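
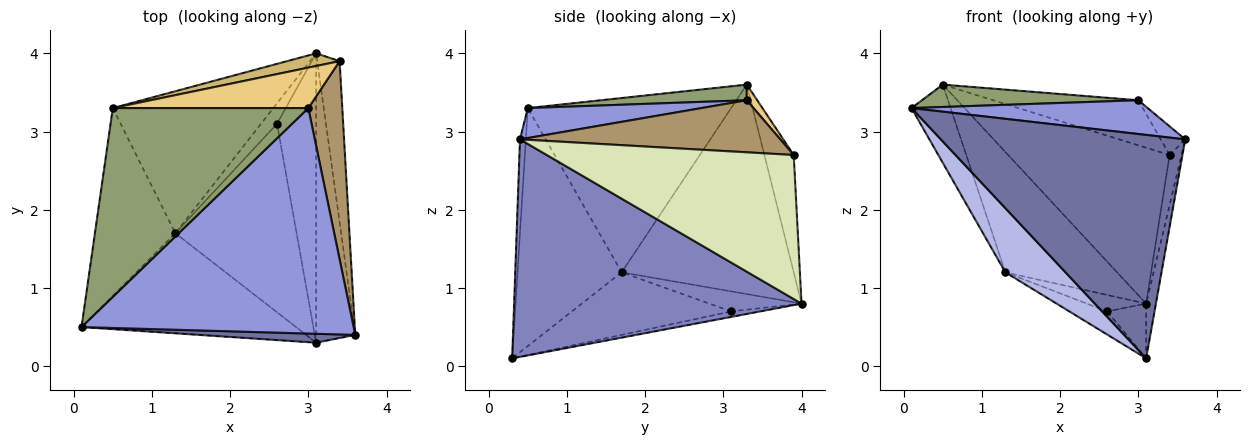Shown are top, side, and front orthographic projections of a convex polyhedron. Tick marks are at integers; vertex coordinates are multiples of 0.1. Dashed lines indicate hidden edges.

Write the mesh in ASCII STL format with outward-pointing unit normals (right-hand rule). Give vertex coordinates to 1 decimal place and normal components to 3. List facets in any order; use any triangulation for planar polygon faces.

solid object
 facet normal -0.024 -0.999 0.040
  outer loop
   vertex 3.1 0.3 0.1
   vertex 3.6 0.4 2.9
   vertex 0.1 0.5 3.3
  endloop
 endfacet
 facet normal 0.984 0.033 -0.177
  outer loop
   vertex 3.1 0.3 0.1
   vertex 3.1 4.0 0.8
   vertex 3.6 0.4 2.9
  endloop
 endfacet
 facet normal 0.108 -0.147 0.983
  outer loop
   vertex 3.0 3.3 3.4
   vertex 0.1 0.5 3.3
   vertex 3.6 0.4 2.9
  endloop
 endfacet
 facet normal -0.683 -0.394 -0.615
  outer loop
   vertex 1.3 1.7 1.2
   vertex 3.1 0.3 0.1
   vertex 0.1 0.5 3.3
  endloop
 endfacet
 facet normal 0.079 -0.117 0.990
  outer loop
   vertex 0.5 3.3 3.6
   vertex 0.1 0.5 3.3
   vertex 3.0 3.3 3.4
  endloop
 endfacet
 facet normal -0.894 0.172 -0.413
  outer loop
   vertex 0.5 3.3 3.6
   vertex 1.3 1.7 1.2
   vertex 0.1 0.5 3.3
  endloop
 endfacet
 facet normal -0.706 0.458 -0.541
  outer loop
   vertex 0.5 3.3 3.6
   vertex 3.1 4.0 0.8
   vertex 1.3 1.7 1.2
  endloop
 endfacet
 facet normal 0.987 0.048 -0.153
  outer loop
   vertex 3.4 3.9 2.7
   vertex 3.6 0.4 2.9
   vertex 3.1 4.0 0.8
  endloop
 endfacet
 facet normal 0.835 0.079 0.545
  outer loop
   vertex 3.4 3.9 2.7
   vertex 3.0 3.3 3.4
   vertex 3.6 0.4 2.9
  endloop
 endfacet
 facet normal -0.178 0.981 0.080
  outer loop
   vertex 3.4 3.9 2.7
   vertex 3.1 4.0 0.8
   vertex 0.5 3.3 3.6
  endloop
 endfacet
 facet normal 0.053 0.743 0.667
  outer loop
   vertex 3.4 3.9 2.7
   vertex 0.5 3.3 3.6
   vertex 3.0 3.3 3.4
  endloop
 endfacet
 facet normal -0.137 0.184 -0.973
  outer loop
   vertex 2.6 3.1 0.7
   vertex 3.1 4.0 0.8
   vertex 3.1 0.3 0.1
  endloop
 endfacet
 facet normal -0.699 0.450 -0.556
  outer loop
   vertex 2.6 3.1 0.7
   vertex 1.3 1.7 1.2
   vertex 3.1 4.0 0.8
  endloop
 endfacet
 facet normal -0.456 0.108 -0.883
  outer loop
   vertex 2.6 3.1 0.7
   vertex 3.1 0.3 0.1
   vertex 1.3 1.7 1.2
  endloop
 endfacet
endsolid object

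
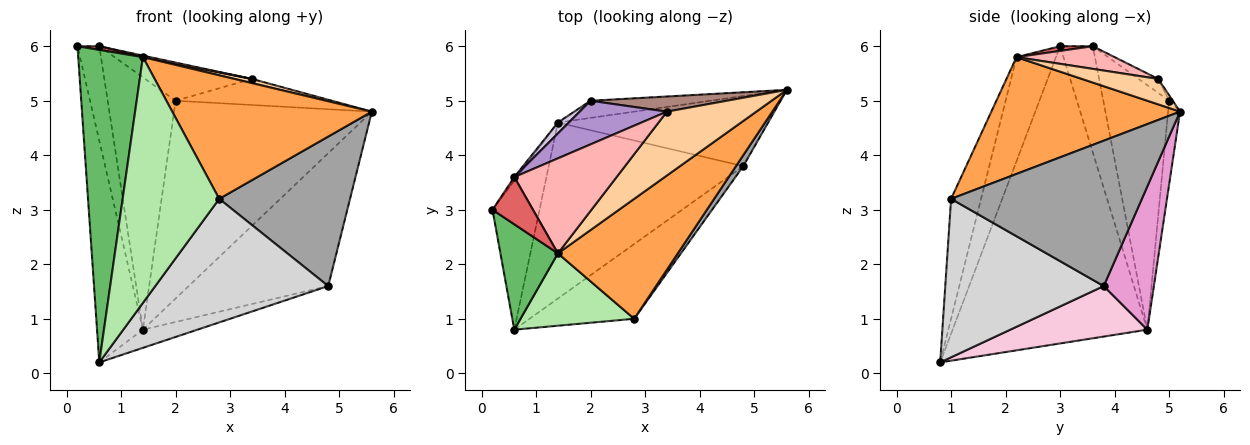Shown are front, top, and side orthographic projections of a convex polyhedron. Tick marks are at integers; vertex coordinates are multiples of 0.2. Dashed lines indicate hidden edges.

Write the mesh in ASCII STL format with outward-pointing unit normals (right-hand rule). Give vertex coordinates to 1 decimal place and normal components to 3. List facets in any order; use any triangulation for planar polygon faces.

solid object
 facet normal -0.962 0.227 -0.152
  outer loop
   vertex 1.4 4.6 0.8
   vertex 0.6 0.8 0.2
   vertex 0.2 3.0 6.0
  endloop
 endfacet
 facet normal -0.832 0.555 -0.021
  outer loop
   vertex 1.4 4.6 0.8
   vertex 0.2 3.0 6.0
   vertex 0.6 3.6 6.0
  endloop
 endfacet
 facet normal 0.561 -0.594 0.576
  outer loop
   vertex 1.4 2.2 5.8
   vertex 2.8 1.0 3.2
   vertex 5.6 5.2 4.8
  endloop
 endfacet
 facet normal 0.273 -0.062 0.960
  outer loop
   vertex 1.4 2.2 5.8
   vertex 5.6 5.2 4.8
   vertex 3.4 4.8 5.4
  endloop
 endfacet
 facet normal -0.501 -0.820 0.277
  outer loop
   vertex 1.4 2.2 5.8
   vertex 0.2 3.0 6.0
   vertex 0.6 0.8 0.2
  endloop
 endfacet
 facet normal -0.285 -0.919 0.271
  outer loop
   vertex 1.4 2.2 5.8
   vertex 0.6 0.8 0.2
   vertex 2.8 1.0 3.2
  endloop
 endfacet
 facet normal 0.114 -0.076 0.991
  outer loop
   vertex 1.4 2.2 5.8
   vertex 0.6 3.6 6.0
   vertex 0.2 3.0 6.0
  endloop
 endfacet
 facet normal 0.216 -0.016 0.976
  outer loop
   vertex 1.4 2.2 5.8
   vertex 3.4 4.8 5.4
   vertex 0.6 3.6 6.0
  endloop
 endfacet
 facet normal -0.120 0.654 0.747
  outer loop
   vertex 2.0 5.0 5.0
   vertex 0.6 3.6 6.0
   vertex 3.4 4.8 5.4
  endloop
 endfacet
 facet normal -0.696 0.718 0.031
  outer loop
   vertex 2.0 5.0 5.0
   vertex 1.4 4.6 0.8
   vertex 0.6 3.6 6.0
  endloop
 endfacet
 facet normal -0.020 0.864 0.503
  outer loop
   vertex 2.0 5.0 5.0
   vertex 3.4 4.8 5.4
   vertex 5.6 5.2 4.8
  endloop
 endfacet
 facet normal -0.060 0.994 -0.086
  outer loop
   vertex 2.0 5.0 5.0
   vertex 5.6 5.2 4.8
   vertex 1.4 4.6 0.8
  endloop
 endfacet
 facet normal 0.303 0.843 -0.445
  outer loop
   vertex 4.8 3.8 1.6
   vertex 1.4 4.6 0.8
   vertex 5.6 5.2 4.8
  endloop
 endfacet
 facet normal 0.250 0.099 -0.963
  outer loop
   vertex 4.8 3.8 1.6
   vertex 0.6 0.8 0.2
   vertex 1.4 4.6 0.8
  endloop
 endfacet
 facet normal 0.824 -0.565 0.041
  outer loop
   vertex 4.8 3.8 1.6
   vertex 5.6 5.2 4.8
   vertex 2.8 1.0 3.2
  endloop
 endfacet
 facet normal 0.617 -0.673 -0.407
  outer loop
   vertex 4.8 3.8 1.6
   vertex 2.8 1.0 3.2
   vertex 0.6 0.8 0.2
  endloop
 endfacet
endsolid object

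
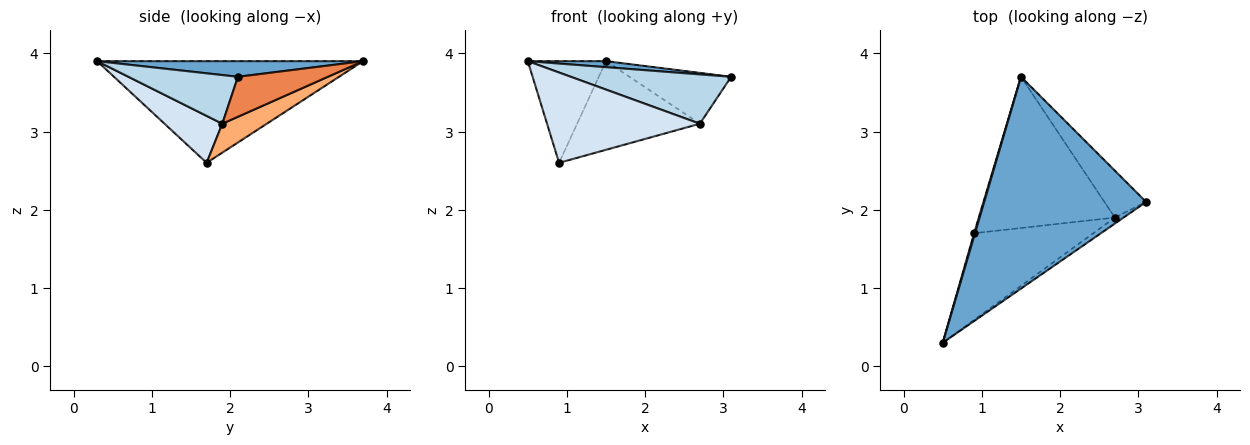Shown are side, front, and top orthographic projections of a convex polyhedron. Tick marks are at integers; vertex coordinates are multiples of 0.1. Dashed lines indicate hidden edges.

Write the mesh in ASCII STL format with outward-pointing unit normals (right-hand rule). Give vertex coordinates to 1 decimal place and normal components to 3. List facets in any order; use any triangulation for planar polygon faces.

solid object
 facet normal 0.096 -0.028 0.995
  outer loop
   vertex 1.5 3.7 3.9
   vertex 0.5 0.3 3.9
   vertex 3.1 2.1 3.7
  endloop
 endfacet
 facet normal -0.959 0.282 0.009
  outer loop
   vertex 0.9 1.7 2.6
   vertex 0.5 0.3 3.9
   vertex 1.5 3.7 3.9
  endloop
 endfacet
 facet normal 0.561 -0.822 -0.100
  outer loop
   vertex 2.7 1.9 3.1
   vertex 3.1 2.1 3.7
   vertex 0.5 0.3 3.9
  endloop
 endfacet
 facet normal 0.263 -0.696 -0.668
  outer loop
   vertex 2.7 1.9 3.1
   vertex 0.5 0.3 3.9
   vertex 0.9 1.7 2.6
  endloop
 endfacet
 facet normal 0.545 0.616 -0.569
  outer loop
   vertex 2.7 1.9 3.1
   vertex 1.5 3.7 3.9
   vertex 3.1 2.1 3.7
  endloop
 endfacet
 facet normal 0.180 0.497 -0.849
  outer loop
   vertex 2.7 1.9 3.1
   vertex 0.9 1.7 2.6
   vertex 1.5 3.7 3.9
  endloop
 endfacet
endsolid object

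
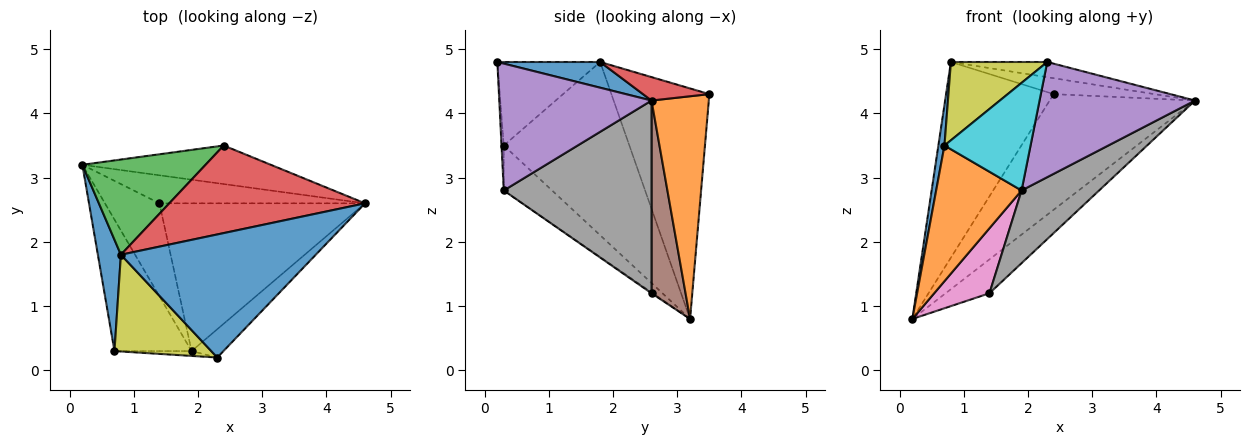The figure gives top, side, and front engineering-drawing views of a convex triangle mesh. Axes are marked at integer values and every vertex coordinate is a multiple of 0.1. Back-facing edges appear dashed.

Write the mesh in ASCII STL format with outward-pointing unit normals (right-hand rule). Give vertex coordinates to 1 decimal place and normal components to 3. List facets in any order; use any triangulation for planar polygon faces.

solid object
 facet normal 0.130 0.122 0.984
  outer loop
   vertex 0.8 1.8 4.8
   vertex 2.3 0.2 4.8
   vertex 4.6 2.6 4.2
  endloop
 endfacet
 facet normal 0.350 0.889 -0.296
  outer loop
   vertex 2.4 3.5 4.3
   vertex 4.6 2.6 4.2
   vertex 0.2 3.2 0.8
  endloop
 endfacet
 facet normal -0.633 0.696 0.339
  outer loop
   vertex 2.4 3.5 4.3
   vertex 0.2 3.2 0.8
   vertex 0.8 1.8 4.8
  endloop
 endfacet
 facet normal 0.117 0.177 0.977
  outer loop
   vertex 2.4 3.5 4.3
   vertex 0.8 1.8 4.8
   vertex 4.6 2.6 4.2
  endloop
 endfacet
 facet normal 0.689 -0.704 -0.173
  outer loop
   vertex 1.9 0.3 2.8
   vertex 4.6 2.6 4.2
   vertex 2.3 0.2 4.8
  endloop
 endfacet
 facet normal 0.513 0.661 -0.547
  outer loop
   vertex 1.4 2.6 1.2
   vertex 0.2 3.2 0.8
   vertex 4.6 2.6 4.2
  endloop
 endfacet
 facet normal -0.013 -0.573 -0.819
  outer loop
   vertex 1.4 2.6 1.2
   vertex 1.9 0.3 2.8
   vertex 0.2 3.2 0.8
  endloop
 endfacet
 facet normal 0.644 -0.338 -0.687
  outer loop
   vertex 1.4 2.6 1.2
   vertex 4.6 2.6 4.2
   vertex 1.9 0.3 2.8
  endloop
 endfacet
 facet normal -0.557 -0.522 0.646
  outer loop
   vertex 0.7 0.3 3.5
   vertex 2.3 0.2 4.8
   vertex 0.8 1.8 4.8
  endloop
 endfacet
 facet normal -0.026 -0.999 -0.045
  outer loop
   vertex 0.7 0.3 3.5
   vertex 1.9 0.3 2.8
   vertex 2.3 0.2 4.8
  endloop
 endfacet
 facet normal -0.990 -0.048 0.132
  outer loop
   vertex 0.7 0.3 3.5
   vertex 0.8 1.8 4.8
   vertex 0.2 3.2 0.8
  endloop
 endfacet
 facet normal -0.376 -0.665 -0.645
  outer loop
   vertex 0.7 0.3 3.5
   vertex 0.2 3.2 0.8
   vertex 1.9 0.3 2.8
  endloop
 endfacet
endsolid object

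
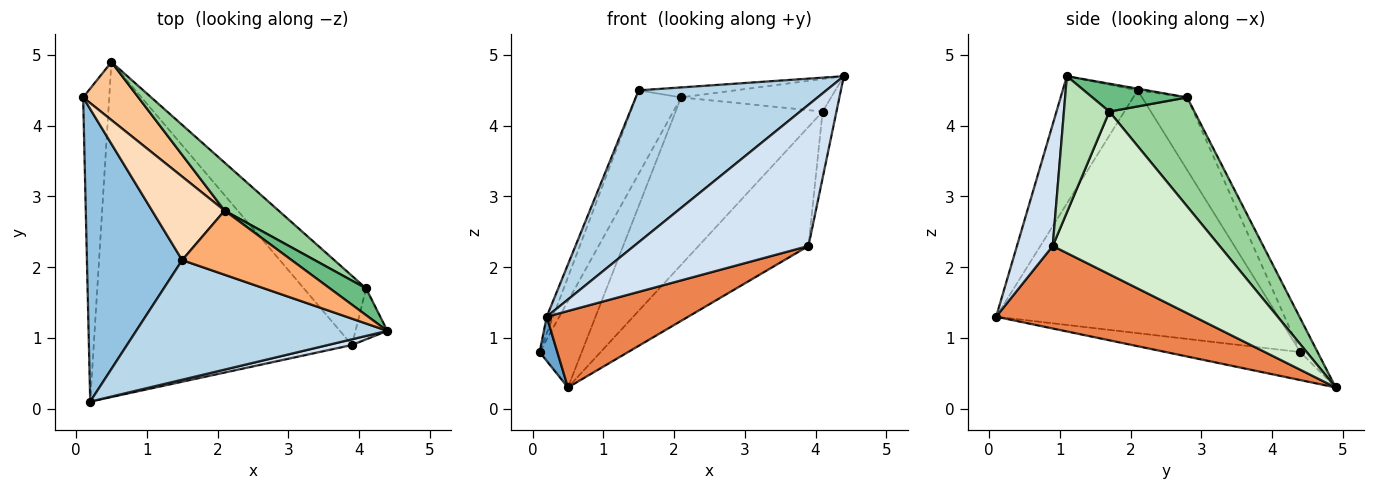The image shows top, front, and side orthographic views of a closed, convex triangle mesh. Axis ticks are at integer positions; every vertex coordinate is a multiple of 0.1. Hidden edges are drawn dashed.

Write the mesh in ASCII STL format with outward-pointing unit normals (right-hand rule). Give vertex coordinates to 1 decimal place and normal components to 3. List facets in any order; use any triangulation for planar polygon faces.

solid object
 facet normal -0.728 -0.096 -0.678
  outer loop
   vertex 0.5 4.9 0.3
   vertex 0.2 0.1 1.3
   vertex 0.1 4.4 0.8
  endloop
 endfacet
 facet normal -0.931 0.021 0.365
  outer loop
   vertex 1.5 2.1 4.5
   vertex 0.1 4.4 0.8
   vertex 0.2 0.1 1.3
  endloop
 endfacet
 facet normal -0.299 -0.750 0.590
  outer loop
   vertex 1.5 2.1 4.5
   vertex 0.2 0.1 1.3
   vertex 4.4 1.1 4.7
  endloop
 endfacet
 facet normal 0.201 -0.979 0.040
  outer loop
   vertex 3.9 0.9 2.3
   vertex 4.4 1.1 4.7
   vertex 0.2 0.1 1.3
  endloop
 endfacet
 facet normal 0.298 -0.213 -0.931
  outer loop
   vertex 3.9 0.9 2.3
   vertex 0.2 0.1 1.3
   vertex 0.5 4.9 0.3
  endloop
 endfacet
 facet normal -0.015 0.154 0.988
  outer loop
   vertex 2.1 2.8 4.4
   vertex 1.5 2.1 4.5
   vertex 4.4 1.1 4.7
  endloop
 endfacet
 facet normal -0.322 0.786 0.528
  outer loop
   vertex 2.1 2.8 4.4
   vertex 0.5 4.9 0.3
   vertex 0.1 4.4 0.8
  endloop
 endfacet
 facet normal -0.577 0.577 0.577
  outer loop
   vertex 2.1 2.8 4.4
   vertex 0.1 4.4 0.8
   vertex 1.5 2.1 4.5
  endloop
 endfacet
 facet normal 0.439 0.695 0.570
  outer loop
   vertex 4.1 1.7 4.2
   vertex 2.1 2.8 4.4
   vertex 4.4 1.1 4.7
  endloop
 endfacet
 facet normal 0.486 0.840 0.241
  outer loop
   vertex 4.1 1.7 4.2
   vertex 0.5 4.9 0.3
   vertex 2.1 2.8 4.4
  endloop
 endfacet
 facet normal 0.933 0.285 -0.218
  outer loop
   vertex 4.1 1.7 4.2
   vertex 4.4 1.1 4.7
   vertex 3.9 0.9 2.3
  endloop
 endfacet
 facet normal 0.795 0.524 -0.304
  outer loop
   vertex 4.1 1.7 4.2
   vertex 3.9 0.9 2.3
   vertex 0.5 4.9 0.3
  endloop
 endfacet
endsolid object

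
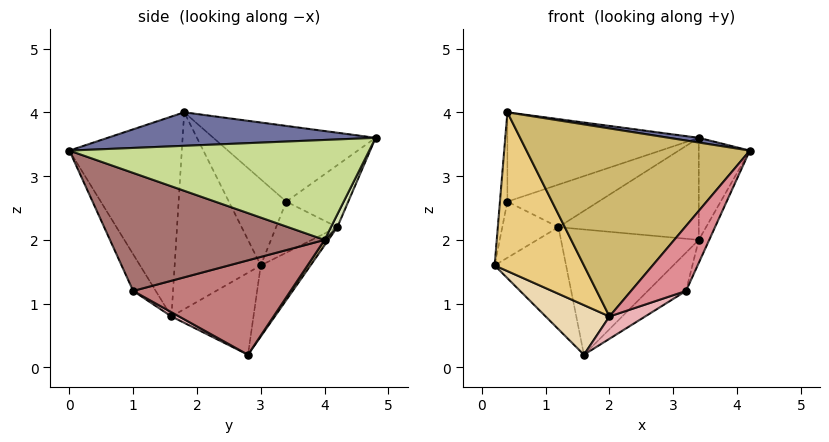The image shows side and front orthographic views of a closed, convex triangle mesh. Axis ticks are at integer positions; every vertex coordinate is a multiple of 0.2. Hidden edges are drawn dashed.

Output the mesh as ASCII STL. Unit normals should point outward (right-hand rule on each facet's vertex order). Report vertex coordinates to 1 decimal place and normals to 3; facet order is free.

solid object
 facet normal 0.148 -0.016 0.989
  outer loop
   vertex 0.4 1.8 4.0
   vertex 4.2 0.0 3.4
   vertex 3.4 4.8 3.6
  endloop
 endfacet
 facet normal -0.981 0.127 0.145
  outer loop
   vertex 0.4 3.4 2.6
   vertex 0.2 3.0 1.6
   vertex 0.4 1.8 4.0
  endloop
 endfacet
 facet normal -0.487 0.575 0.657
  outer loop
   vertex 0.4 3.4 2.6
   vertex 0.4 1.8 4.0
   vertex 3.4 4.8 3.6
  endloop
 endfacet
 facet normal -0.471 0.676 -0.567
  outer loop
   vertex 1.2 4.2 2.2
   vertex 1.6 2.8 0.2
   vertex 0.2 3.0 1.6
  endloop
 endfacet
 facet normal -0.732 0.671 -0.122
  outer loop
   vertex 1.2 4.2 2.2
   vertex 0.2 3.0 1.6
   vertex 0.4 3.4 2.6
  endloop
 endfacet
 facet normal -0.497 0.731 0.468
  outer loop
   vertex 1.2 4.2 2.2
   vertex 0.4 3.4 2.6
   vertex 3.4 4.8 3.6
  endloop
 endfacet
 facet normal 0.982 0.167 -0.084
  outer loop
   vertex 3.4 4.0 2.0
   vertex 3.4 4.8 3.6
   vertex 4.2 0.0 3.4
  endloop
 endfacet
 facet normal 0.041 0.894 -0.447
  outer loop
   vertex 3.4 4.0 2.0
   vertex 1.2 4.2 2.2
   vertex 3.4 4.8 3.6
  endloop
 endfacet
 facet normal 0.023 0.821 -0.570
  outer loop
   vertex 3.4 4.0 2.0
   vertex 1.6 2.8 0.2
   vertex 1.2 4.2 2.2
  endloop
 endfacet
 facet normal -0.443 -0.881 -0.167
  outer loop
   vertex 2.0 1.6 0.8
   vertex 4.2 0.0 3.4
   vertex 0.4 1.8 4.0
  endloop
 endfacet
 facet normal -0.664 -0.689 -0.289
  outer loop
   vertex 2.0 1.6 0.8
   vertex 0.4 1.8 4.0
   vertex 0.2 3.0 1.6
  endloop
 endfacet
 facet normal -0.646 -0.503 -0.574
  outer loop
   vertex 2.0 1.6 0.8
   vertex 0.2 3.0 1.6
   vertex 1.6 2.8 0.2
  endloop
 endfacet
 facet normal 0.917 0.045 -0.397
  outer loop
   vertex 3.2 1.0 1.2
   vertex 3.4 4.0 2.0
   vertex 4.2 0.0 3.4
  endloop
 endfacet
 facet normal 0.644 0.157 -0.749
  outer loop
   vertex 3.2 1.0 1.2
   vertex 1.6 2.8 0.2
   vertex 3.4 4.0 2.0
  endloop
 endfacet
 facet normal -0.369 -0.898 -0.241
  outer loop
   vertex 3.2 1.0 1.2
   vertex 4.2 0.0 3.4
   vertex 2.0 1.6 0.8
  endloop
 endfacet
 facet normal 0.090 -0.421 -0.902
  outer loop
   vertex 3.2 1.0 1.2
   vertex 2.0 1.6 0.8
   vertex 1.6 2.8 0.2
  endloop
 endfacet
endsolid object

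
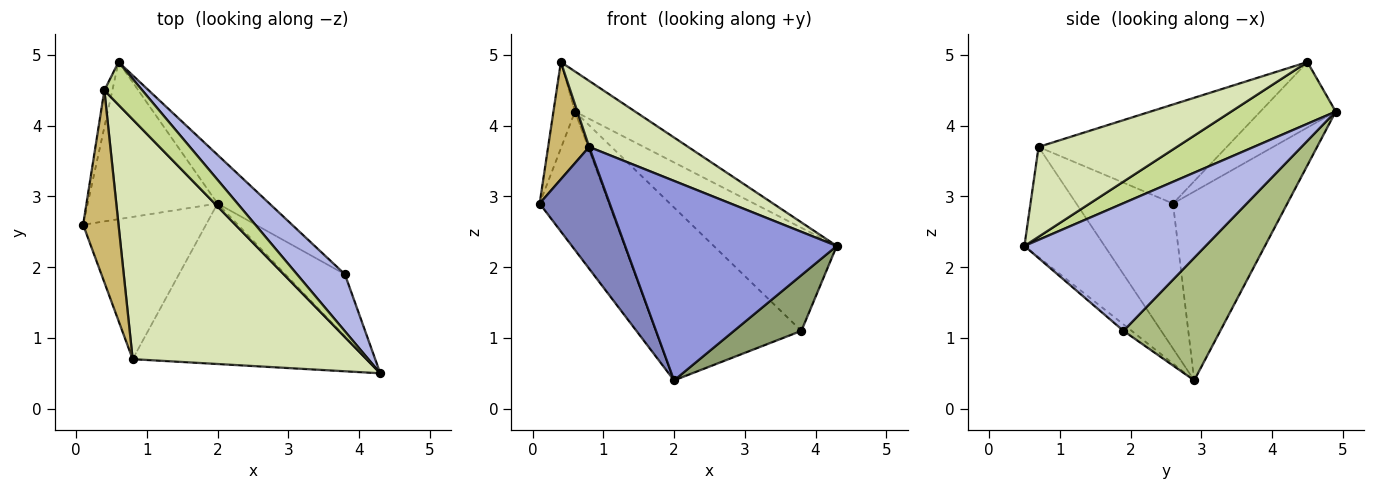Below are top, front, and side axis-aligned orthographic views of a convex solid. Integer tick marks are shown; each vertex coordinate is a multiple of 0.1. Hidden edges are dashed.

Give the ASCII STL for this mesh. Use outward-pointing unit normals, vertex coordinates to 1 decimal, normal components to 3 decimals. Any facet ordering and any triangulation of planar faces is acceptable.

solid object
 facet normal -0.737 0.447 -0.507
  outer loop
   vertex 2.0 2.9 0.4
   vertex 0.1 2.6 2.9
   vertex 0.6 4.9 4.2
  endloop
 endfacet
 facet normal -0.668 -0.484 -0.566
  outer loop
   vertex 0.8 0.7 3.7
   vertex 0.1 2.6 2.9
   vertex 2.0 2.9 0.4
  endloop
 endfacet
 facet normal -0.283 -0.747 -0.601
  outer loop
   vertex 0.8 0.7 3.7
   vertex 2.0 2.9 0.4
   vertex 4.3 0.5 2.3
  endloop
 endfacet
 facet normal 0.790 0.536 0.297
  outer loop
   vertex 3.8 1.9 1.1
   vertex 0.6 4.9 4.2
   vertex 4.3 0.5 2.3
  endloop
 endfacet
 facet normal -0.081 -0.665 -0.742
  outer loop
   vertex 3.8 1.9 1.1
   vertex 4.3 0.5 2.3
   vertex 2.0 2.9 0.4
  endloop
 endfacet
 facet normal 0.539 0.811 -0.228
  outer loop
   vertex 3.8 1.9 1.1
   vertex 2.0 2.9 0.4
   vertex 0.6 4.9 4.2
  endloop
 endfacet
 facet normal 0.765 0.440 0.470
  outer loop
   vertex 0.4 4.5 4.9
   vertex 4.3 0.5 2.3
   vertex 0.6 4.9 4.2
  endloop
 endfacet
 facet normal 0.347 -0.249 0.904
  outer loop
   vertex 0.4 4.5 4.9
   vertex 0.8 0.7 3.7
   vertex 4.3 0.5 2.3
  endloop
 endfacet
 facet normal -0.955 0.273 -0.117
  outer loop
   vertex 0.4 4.5 4.9
   vertex 0.6 4.9 4.2
   vertex 0.1 2.6 2.9
  endloop
 endfacet
 facet normal -0.922 -0.201 0.329
  outer loop
   vertex 0.4 4.5 4.9
   vertex 0.1 2.6 2.9
   vertex 0.8 0.7 3.7
  endloop
 endfacet
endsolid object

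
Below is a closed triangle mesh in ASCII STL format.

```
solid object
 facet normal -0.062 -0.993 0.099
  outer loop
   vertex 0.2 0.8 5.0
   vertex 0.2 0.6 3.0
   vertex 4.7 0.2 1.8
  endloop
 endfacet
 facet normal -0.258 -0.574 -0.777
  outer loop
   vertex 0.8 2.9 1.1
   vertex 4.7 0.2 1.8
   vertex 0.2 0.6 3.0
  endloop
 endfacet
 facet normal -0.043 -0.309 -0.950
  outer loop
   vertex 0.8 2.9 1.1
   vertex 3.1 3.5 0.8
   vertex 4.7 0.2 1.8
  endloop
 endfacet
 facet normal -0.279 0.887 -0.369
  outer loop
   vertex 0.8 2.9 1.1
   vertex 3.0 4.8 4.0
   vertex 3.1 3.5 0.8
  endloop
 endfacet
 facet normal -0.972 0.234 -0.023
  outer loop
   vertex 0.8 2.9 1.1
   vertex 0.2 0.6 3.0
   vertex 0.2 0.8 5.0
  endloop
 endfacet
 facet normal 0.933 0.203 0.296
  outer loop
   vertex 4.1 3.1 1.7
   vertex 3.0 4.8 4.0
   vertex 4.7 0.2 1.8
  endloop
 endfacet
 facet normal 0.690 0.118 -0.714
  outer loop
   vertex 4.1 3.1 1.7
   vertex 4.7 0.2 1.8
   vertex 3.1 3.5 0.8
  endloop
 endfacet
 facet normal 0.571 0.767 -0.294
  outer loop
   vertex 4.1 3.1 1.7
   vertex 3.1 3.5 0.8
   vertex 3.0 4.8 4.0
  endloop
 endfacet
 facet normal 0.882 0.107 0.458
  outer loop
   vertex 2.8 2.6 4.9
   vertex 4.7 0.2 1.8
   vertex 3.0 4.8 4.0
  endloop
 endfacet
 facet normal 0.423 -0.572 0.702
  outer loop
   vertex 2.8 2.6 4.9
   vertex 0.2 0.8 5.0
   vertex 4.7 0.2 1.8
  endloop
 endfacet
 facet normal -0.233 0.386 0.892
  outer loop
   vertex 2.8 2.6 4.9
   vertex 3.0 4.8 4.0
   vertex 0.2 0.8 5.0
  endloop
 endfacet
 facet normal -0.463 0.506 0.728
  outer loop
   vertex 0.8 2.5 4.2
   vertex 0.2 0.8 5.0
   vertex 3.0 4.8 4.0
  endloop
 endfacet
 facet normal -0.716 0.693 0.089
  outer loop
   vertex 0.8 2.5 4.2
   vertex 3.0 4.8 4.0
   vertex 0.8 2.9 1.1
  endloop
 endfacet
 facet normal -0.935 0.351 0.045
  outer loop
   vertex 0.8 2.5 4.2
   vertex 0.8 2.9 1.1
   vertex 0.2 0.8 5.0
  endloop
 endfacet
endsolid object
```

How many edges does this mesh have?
21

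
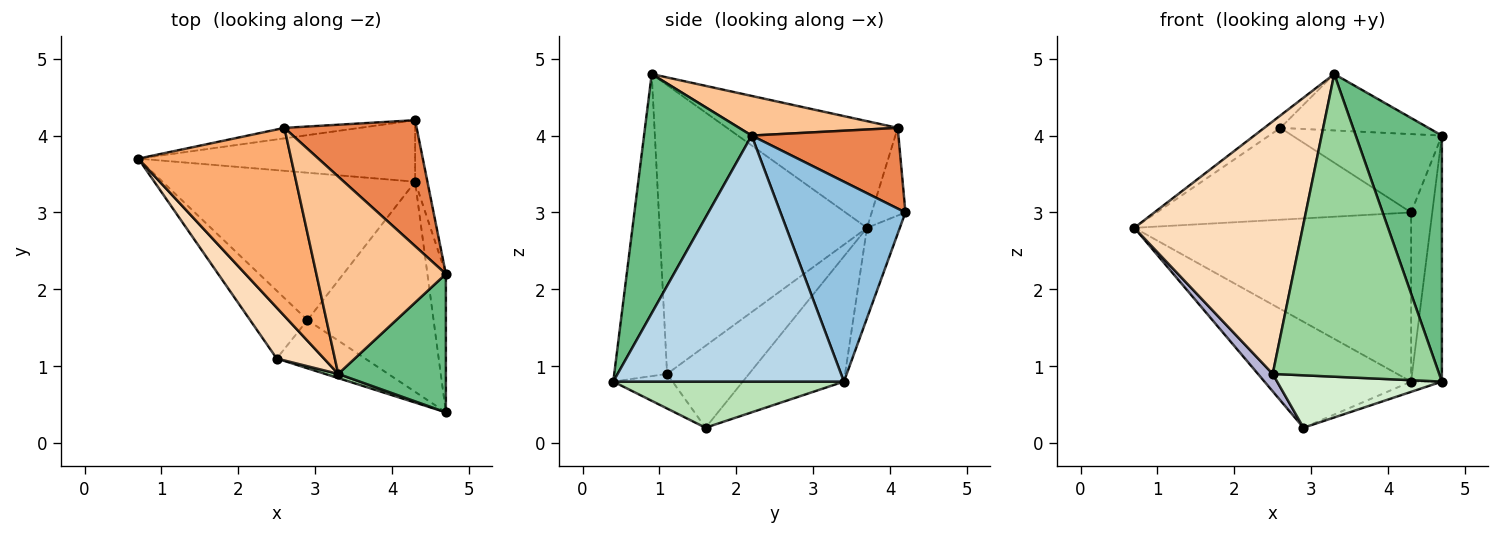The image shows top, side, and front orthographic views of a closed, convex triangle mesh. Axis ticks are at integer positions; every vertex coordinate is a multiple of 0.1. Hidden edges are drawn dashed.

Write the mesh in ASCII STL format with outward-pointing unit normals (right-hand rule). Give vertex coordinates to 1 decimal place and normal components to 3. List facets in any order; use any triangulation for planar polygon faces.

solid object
 facet normal -0.111 0.934 -0.340
  outer loop
   vertex 4.3 3.4 0.8
   vertex 0.7 3.7 2.8
   vertex 4.3 4.2 3.0
  endloop
 endfacet
 facet normal 0.984 0.167 -0.061
  outer loop
   vertex 4.3 3.4 0.8
   vertex 4.3 4.2 3.0
   vertex 4.7 2.2 4.0
  endloop
 endfacet
 facet normal 0.989 0.132 -0.074
  outer loop
   vertex 4.3 3.4 0.8
   vertex 4.7 2.2 4.0
   vertex 4.7 0.4 0.8
  endloop
 endfacet
 facet normal -0.131 0.985 -0.112
  outer loop
   vertex 2.6 4.1 4.1
   vertex 4.3 4.2 3.0
   vertex 0.7 3.7 2.8
  endloop
 endfacet
 facet normal 0.460 0.469 0.754
  outer loop
   vertex 2.6 4.1 4.1
   vertex 4.7 2.2 4.0
   vertex 4.3 4.2 3.0
  endloop
 endfacet
 facet normal -0.572 0.054 0.819
  outer loop
   vertex 3.3 0.9 4.8
   vertex 2.6 4.1 4.1
   vertex 0.7 3.7 2.8
  endloop
 endfacet
 facet normal 0.282 0.264 0.922
  outer loop
   vertex 3.3 0.9 4.8
   vertex 4.7 2.2 4.0
   vertex 2.6 4.1 4.1
  endloop
 endfacet
 facet normal -0.770 -0.625 0.126
  outer loop
   vertex 3.3 0.9 4.8
   vertex 0.7 3.7 2.8
   vertex 2.5 1.1 0.9
  endloop
 endfacet
 facet normal 0.737 -0.589 0.332
  outer loop
   vertex 3.3 0.9 4.8
   vertex 4.7 0.4 0.8
   vertex 4.7 2.2 4.0
  endloop
 endfacet
 facet normal -0.303 -0.953 0.013
  outer loop
   vertex 3.3 0.9 4.8
   vertex 2.5 1.1 0.9
   vertex 4.7 0.4 0.8
  endloop
 endfacet
 facet normal 0.343 0.046 -0.938
  outer loop
   vertex 2.9 1.6 0.2
   vertex 4.3 3.4 0.8
   vertex 4.7 0.4 0.8
  endloop
 endfacet
 facet normal -0.256 -0.711 -0.654
  outer loop
   vertex 2.9 1.6 0.2
   vertex 4.7 0.4 0.8
   vertex 2.5 1.1 0.9
  endloop
 endfacet
 facet normal -0.373 0.541 -0.753
  outer loop
   vertex 2.9 1.6 0.2
   vertex 0.7 3.7 2.8
   vertex 4.3 3.4 0.8
  endloop
 endfacet
 facet normal -0.810 -0.146 -0.567
  outer loop
   vertex 2.9 1.6 0.2
   vertex 2.5 1.1 0.9
   vertex 0.7 3.7 2.8
  endloop
 endfacet
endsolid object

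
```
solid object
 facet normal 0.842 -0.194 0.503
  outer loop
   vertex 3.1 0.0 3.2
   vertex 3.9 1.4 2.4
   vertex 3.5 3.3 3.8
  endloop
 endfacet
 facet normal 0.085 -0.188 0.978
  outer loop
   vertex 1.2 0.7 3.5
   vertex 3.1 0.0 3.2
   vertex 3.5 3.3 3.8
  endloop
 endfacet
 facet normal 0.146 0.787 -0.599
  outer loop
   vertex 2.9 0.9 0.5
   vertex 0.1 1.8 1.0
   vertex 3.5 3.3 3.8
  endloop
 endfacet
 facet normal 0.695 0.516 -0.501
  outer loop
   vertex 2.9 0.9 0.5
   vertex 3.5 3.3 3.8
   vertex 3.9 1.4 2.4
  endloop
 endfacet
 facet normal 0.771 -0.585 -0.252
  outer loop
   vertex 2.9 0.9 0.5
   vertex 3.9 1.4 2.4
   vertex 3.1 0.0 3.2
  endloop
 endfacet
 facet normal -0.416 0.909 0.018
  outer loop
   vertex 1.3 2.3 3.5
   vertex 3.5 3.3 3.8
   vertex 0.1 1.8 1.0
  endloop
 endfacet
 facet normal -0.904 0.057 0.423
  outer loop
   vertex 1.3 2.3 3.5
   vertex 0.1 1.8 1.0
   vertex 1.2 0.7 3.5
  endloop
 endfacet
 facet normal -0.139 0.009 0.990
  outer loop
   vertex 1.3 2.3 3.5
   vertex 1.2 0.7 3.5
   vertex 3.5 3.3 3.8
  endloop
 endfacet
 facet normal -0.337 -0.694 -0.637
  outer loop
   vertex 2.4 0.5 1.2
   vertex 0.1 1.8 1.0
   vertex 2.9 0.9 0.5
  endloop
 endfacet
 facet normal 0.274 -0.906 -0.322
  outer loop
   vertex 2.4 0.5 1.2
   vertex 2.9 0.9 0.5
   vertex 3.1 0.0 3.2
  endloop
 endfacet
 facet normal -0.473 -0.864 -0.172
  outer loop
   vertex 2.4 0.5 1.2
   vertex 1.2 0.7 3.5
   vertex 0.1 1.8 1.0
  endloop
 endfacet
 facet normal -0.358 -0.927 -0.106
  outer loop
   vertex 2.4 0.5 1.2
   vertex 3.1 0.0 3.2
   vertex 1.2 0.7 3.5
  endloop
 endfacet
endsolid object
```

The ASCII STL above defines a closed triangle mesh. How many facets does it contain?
12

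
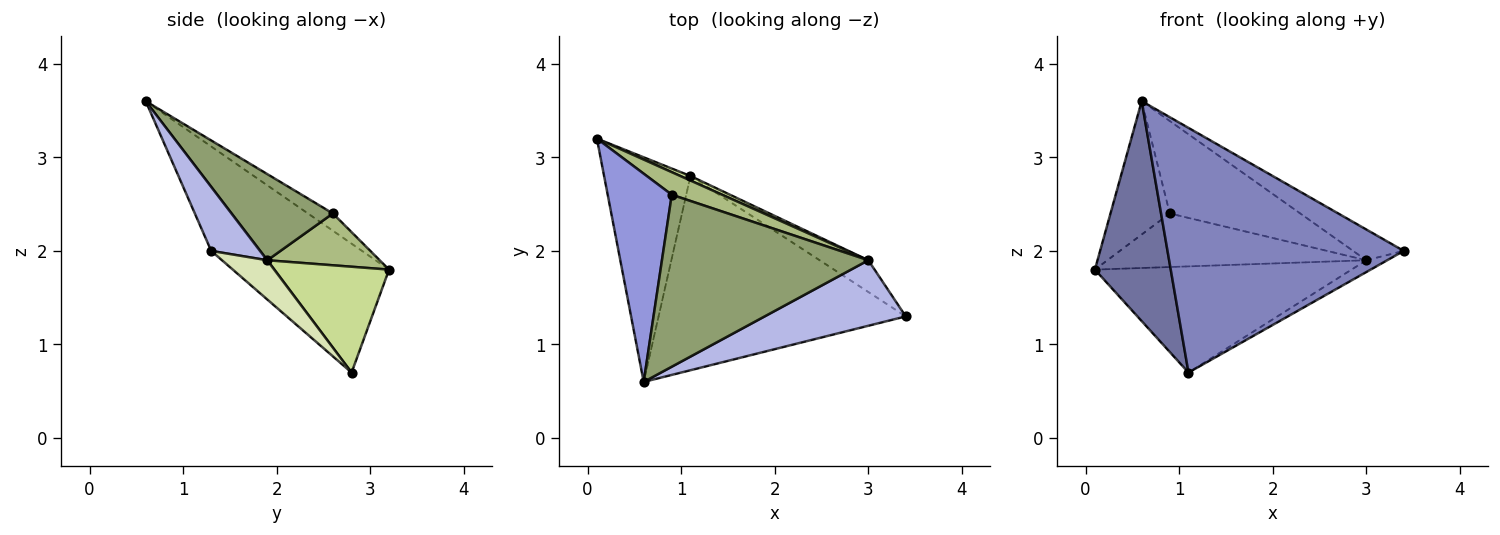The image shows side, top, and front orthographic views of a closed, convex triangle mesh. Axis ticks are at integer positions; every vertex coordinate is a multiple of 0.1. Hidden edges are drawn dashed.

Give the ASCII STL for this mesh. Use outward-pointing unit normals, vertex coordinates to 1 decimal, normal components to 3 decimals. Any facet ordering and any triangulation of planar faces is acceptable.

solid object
 facet normal -0.729 -0.479 -0.489
  outer loop
   vertex 1.1 2.8 0.7
   vertex 0.6 0.6 3.6
   vertex 0.1 3.2 1.8
  endloop
 endfacet
 facet normal -0.157 -0.773 -0.614
  outer loop
   vertex 1.1 2.8 0.7
   vertex 3.4 1.3 2.0
   vertex 0.6 0.6 3.6
  endloop
 endfacet
 facet normal -0.221 0.526 0.821
  outer loop
   vertex 0.9 2.6 2.4
   vertex 0.1 3.2 1.8
   vertex 0.6 0.6 3.6
  endloop
 endfacet
 facet normal 0.380 0.393 0.837
  outer loop
   vertex 3.0 1.9 1.9
   vertex 0.6 0.6 3.6
   vertex 3.4 1.3 2.0
  endloop
 endfacet
 facet normal 0.345 0.444 0.827
  outer loop
   vertex 3.0 1.9 1.9
   vertex 0.9 2.6 2.4
   vertex 0.6 0.6 3.6
  endloop
 endfacet
 facet normal 0.371 0.856 0.361
  outer loop
   vertex 3.0 1.9 1.9
   vertex 0.1 3.2 1.8
   vertex 0.9 2.6 2.4
  endloop
 endfacet
 facet normal 0.408 0.912 0.039
  outer loop
   vertex 3.0 1.9 1.9
   vertex 1.1 2.8 0.7
   vertex 0.1 3.2 1.8
  endloop
 endfacet
 facet normal 0.604 0.278 -0.747
  outer loop
   vertex 3.0 1.9 1.9
   vertex 3.4 1.3 2.0
   vertex 1.1 2.8 0.7
  endloop
 endfacet
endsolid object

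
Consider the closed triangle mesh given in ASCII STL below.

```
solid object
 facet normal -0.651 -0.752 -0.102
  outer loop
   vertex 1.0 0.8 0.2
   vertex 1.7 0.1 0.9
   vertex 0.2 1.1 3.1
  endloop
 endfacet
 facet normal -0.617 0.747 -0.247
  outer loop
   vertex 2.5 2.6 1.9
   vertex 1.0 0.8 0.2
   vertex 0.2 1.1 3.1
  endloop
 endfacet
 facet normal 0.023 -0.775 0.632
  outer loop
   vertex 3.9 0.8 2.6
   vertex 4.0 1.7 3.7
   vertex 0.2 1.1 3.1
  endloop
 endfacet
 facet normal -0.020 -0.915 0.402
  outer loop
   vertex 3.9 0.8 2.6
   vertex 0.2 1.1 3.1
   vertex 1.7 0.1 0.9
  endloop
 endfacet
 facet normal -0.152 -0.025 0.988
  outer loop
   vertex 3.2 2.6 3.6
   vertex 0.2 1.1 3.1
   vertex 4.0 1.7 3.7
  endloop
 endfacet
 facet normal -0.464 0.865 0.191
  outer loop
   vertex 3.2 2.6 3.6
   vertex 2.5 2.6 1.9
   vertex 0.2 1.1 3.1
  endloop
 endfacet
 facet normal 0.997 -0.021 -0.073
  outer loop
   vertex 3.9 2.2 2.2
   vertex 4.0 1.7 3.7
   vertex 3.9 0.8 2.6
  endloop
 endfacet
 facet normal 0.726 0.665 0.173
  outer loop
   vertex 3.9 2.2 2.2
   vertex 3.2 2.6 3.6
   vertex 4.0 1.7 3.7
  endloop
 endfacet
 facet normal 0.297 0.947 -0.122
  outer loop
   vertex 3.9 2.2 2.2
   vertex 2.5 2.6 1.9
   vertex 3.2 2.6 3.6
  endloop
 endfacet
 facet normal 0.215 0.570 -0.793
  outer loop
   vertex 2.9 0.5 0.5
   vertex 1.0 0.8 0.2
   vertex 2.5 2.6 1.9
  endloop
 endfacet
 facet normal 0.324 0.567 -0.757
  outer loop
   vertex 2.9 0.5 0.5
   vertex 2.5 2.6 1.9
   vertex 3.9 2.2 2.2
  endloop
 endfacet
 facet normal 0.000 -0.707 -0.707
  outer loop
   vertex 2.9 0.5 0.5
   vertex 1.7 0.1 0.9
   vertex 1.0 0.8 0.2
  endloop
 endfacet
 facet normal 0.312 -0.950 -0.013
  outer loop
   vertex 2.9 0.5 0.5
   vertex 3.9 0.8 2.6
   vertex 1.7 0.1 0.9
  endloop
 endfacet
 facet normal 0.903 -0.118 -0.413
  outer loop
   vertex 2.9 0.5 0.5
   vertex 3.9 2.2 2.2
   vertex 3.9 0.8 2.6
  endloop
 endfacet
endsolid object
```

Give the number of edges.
21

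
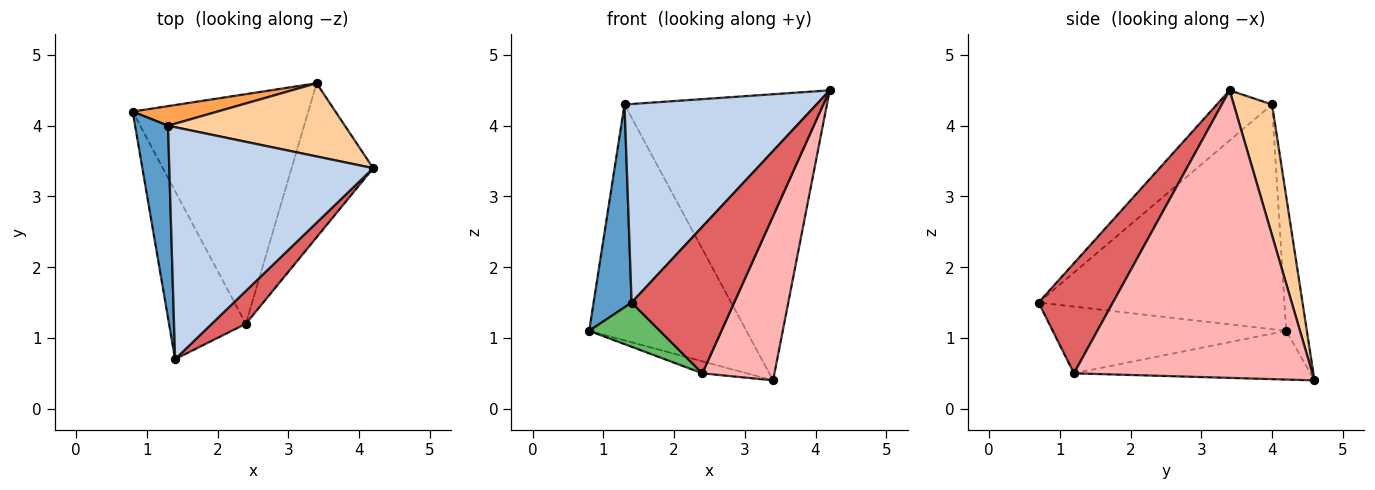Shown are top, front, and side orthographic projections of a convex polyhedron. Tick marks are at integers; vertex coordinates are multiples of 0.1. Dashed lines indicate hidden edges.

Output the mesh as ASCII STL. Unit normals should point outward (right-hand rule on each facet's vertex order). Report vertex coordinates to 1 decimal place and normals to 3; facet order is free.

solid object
 facet normal -0.978 -0.151 0.143
  outer loop
   vertex 1.3 4.0 4.3
   vertex 0.8 4.2 1.1
   vertex 1.4 0.7 1.5
  endloop
 endfacet
 facet normal -0.184 -0.639 0.747
  outer loop
   vertex 1.3 4.0 4.3
   vertex 1.4 0.7 1.5
   vertex 4.2 3.4 4.5
  endloop
 endfacet
 facet normal -0.130 0.988 0.082
  outer loop
   vertex 1.3 4.0 4.3
   vertex 3.4 4.6 0.4
   vertex 0.8 4.2 1.1
  endloop
 endfacet
 facet normal 0.180 0.953 0.244
  outer loop
   vertex 1.3 4.0 4.3
   vertex 4.2 3.4 4.5
   vertex 3.4 4.6 0.4
  endloop
 endfacet
 facet normal -0.643 -0.195 -0.741
  outer loop
   vertex 2.4 1.2 0.5
   vertex 1.4 0.7 1.5
   vertex 0.8 4.2 1.1
  endloop
 endfacet
 facet normal -0.267 0.050 -0.962
  outer loop
   vertex 2.4 1.2 0.5
   vertex 0.8 4.2 1.1
   vertex 3.4 4.6 0.4
  endloop
 endfacet
 facet normal 0.577 -0.797 0.179
  outer loop
   vertex 2.4 1.2 0.5
   vertex 4.2 3.4 4.5
   vertex 1.4 0.7 1.5
  endloop
 endfacet
 facet normal 0.924 -0.279 -0.262
  outer loop
   vertex 2.4 1.2 0.5
   vertex 3.4 4.6 0.4
   vertex 4.2 3.4 4.5
  endloop
 endfacet
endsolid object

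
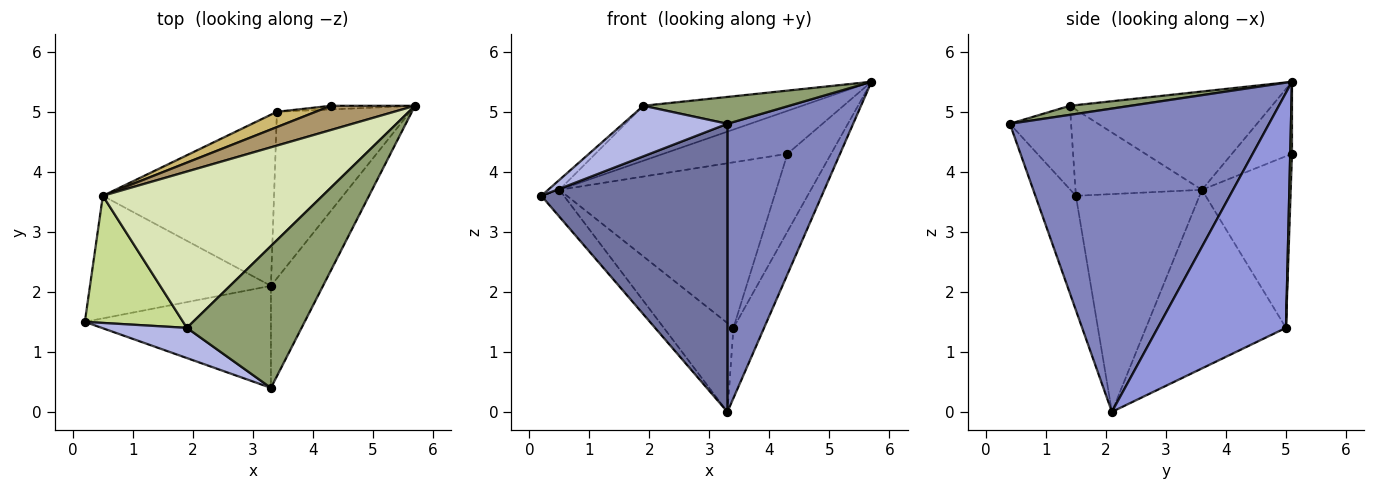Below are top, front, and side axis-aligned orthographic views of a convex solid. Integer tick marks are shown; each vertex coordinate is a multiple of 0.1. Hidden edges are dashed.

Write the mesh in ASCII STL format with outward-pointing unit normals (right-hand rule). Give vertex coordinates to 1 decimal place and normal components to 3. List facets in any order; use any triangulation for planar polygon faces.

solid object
 facet normal -0.201 -0.923 -0.327
  outer loop
   vertex 3.3 2.1 0.0
   vertex 3.3 0.4 4.8
   vertex 0.2 1.5 3.6
  endloop
 endfacet
 facet normal 0.889 -0.431 -0.153
  outer loop
   vertex 3.3 2.1 0.0
   vertex 5.7 5.1 5.5
   vertex 3.3 0.4 4.8
  endloop
 endfacet
 facet normal 0.852 0.204 -0.483
  outer loop
   vertex 3.4 5.0 1.4
   vertex 5.7 5.1 5.5
   vertex 3.3 2.1 0.0
  endloop
 endfacet
 facet normal -0.449 -0.767 0.458
  outer loop
   vertex 1.9 1.4 5.1
   vertex 0.2 1.5 3.6
   vertex 3.3 0.4 4.8
  endloop
 endfacet
 facet normal 0.077 -0.185 0.980
  outer loop
   vertex 1.9 1.4 5.1
   vertex 3.3 0.4 4.8
   vertex 5.7 5.1 5.5
  endloop
 endfacet
 facet normal 0.040 0.998 -0.047
  outer loop
   vertex 4.3 5.1 4.3
   vertex 5.7 5.1 5.5
   vertex 3.4 5.0 1.4
  endloop
 endfacet
 facet normal -0.659 0.058 0.750
  outer loop
   vertex 0.5 3.6 3.7
   vertex 0.2 1.5 3.6
   vertex 1.9 1.4 5.1
  endloop
 endfacet
 facet normal -0.389 0.306 0.869
  outer loop
   vertex 0.5 3.6 3.7
   vertex 1.9 1.4 5.1
   vertex 5.7 5.1 5.5
  endloop
 endfacet
 facet normal -0.388 0.802 0.453
  outer loop
   vertex 0.5 3.6 3.7
   vertex 5.7 5.1 5.5
   vertex 4.3 5.1 4.3
  endloop
 endfacet
 facet normal -0.377 0.922 0.085
  outer loop
   vertex 0.5 3.6 3.7
   vertex 4.3 5.1 4.3
   vertex 3.4 5.0 1.4
  endloop
 endfacet
 facet normal -0.762 0.139 -0.633
  outer loop
   vertex 0.5 3.6 3.7
   vertex 3.3 2.1 0.0
   vertex 0.2 1.5 3.6
  endloop
 endfacet
 facet normal -0.680 0.338 -0.651
  outer loop
   vertex 0.5 3.6 3.7
   vertex 3.4 5.0 1.4
   vertex 3.3 2.1 0.0
  endloop
 endfacet
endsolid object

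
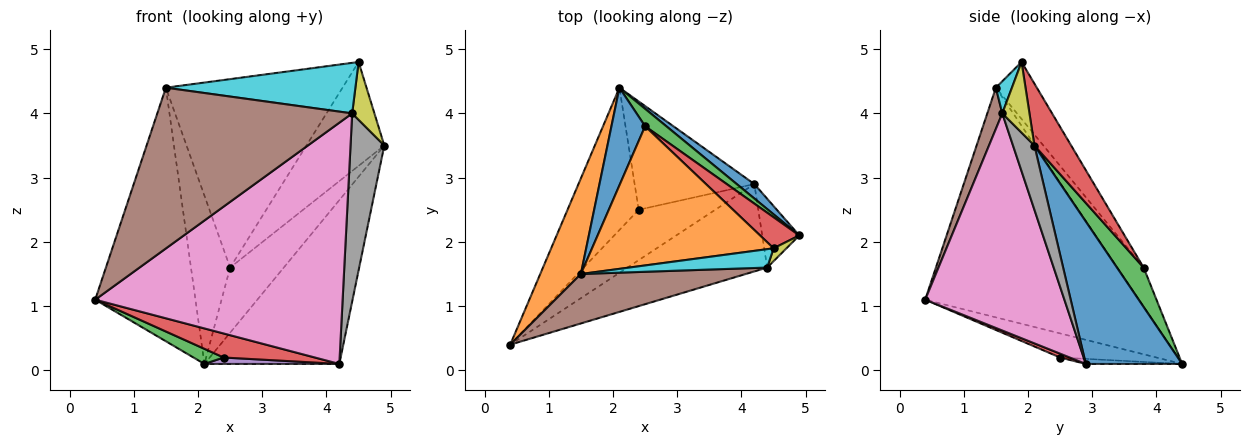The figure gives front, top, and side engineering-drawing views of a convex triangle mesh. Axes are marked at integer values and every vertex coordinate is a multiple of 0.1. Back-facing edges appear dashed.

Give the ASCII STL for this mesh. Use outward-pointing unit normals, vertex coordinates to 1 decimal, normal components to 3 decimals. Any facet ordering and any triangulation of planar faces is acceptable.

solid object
 facet normal 0.580 0.812 0.072
  outer loop
   vertex 4.2 2.9 0.1
   vertex 2.1 4.4 0.1
   vertex 4.9 2.1 3.5
  endloop
 endfacet
 facet normal -0.894 0.419 0.158
  outer loop
   vertex 1.5 1.5 4.4
   vertex 2.1 4.4 0.1
   vertex 0.4 0.4 1.1
  endloop
 endfacet
 facet normal -0.319 -0.100 -0.942
  outer loop
   vertex 2.4 2.5 0.2
   vertex 0.4 0.4 1.1
   vertex 2.1 4.4 0.1
  endloop
 endfacet
 facet normal 0.045 -0.430 -0.902
  outer loop
   vertex 2.4 2.5 0.2
   vertex 4.2 2.9 0.1
   vertex 0.4 0.4 1.1
  endloop
 endfacet
 facet normal -0.042 -0.059 -0.997
  outer loop
   vertex 2.4 2.5 0.2
   vertex 2.1 4.4 0.1
   vertex 4.2 2.9 0.1
  endloop
 endfacet
 facet normal 0.073 -0.953 0.293
  outer loop
   vertex 4.4 1.6 4.0
   vertex 1.5 1.5 4.4
   vertex 0.4 0.4 1.1
  endloop
 endfacet
 facet normal 0.468 -0.831 -0.301
  outer loop
   vertex 4.4 1.6 4.0
   vertex 0.4 0.4 1.1
   vertex 4.2 2.9 0.1
  endloop
 endfacet
 facet normal 0.512 -0.807 -0.295
  outer loop
   vertex 4.4 1.6 4.0
   vertex 4.2 2.9 0.1
   vertex 4.9 2.1 3.5
  endloop
 endfacet
 facet normal 0.766 -0.627 0.139
  outer loop
   vertex 4.5 1.9 4.8
   vertex 4.4 1.6 4.0
   vertex 4.9 2.1 3.5
  endloop
 endfacet
 facet normal 0.079 -0.937 0.341
  outer loop
   vertex 4.5 1.9 4.8
   vertex 1.5 1.5 4.4
   vertex 4.4 1.6 4.0
  endloop
 endfacet
 facet normal -0.505 0.747 0.433
  outer loop
   vertex 2.5 3.8 1.6
   vertex 2.1 4.4 0.1
   vertex 1.5 1.5 4.4
  endloop
 endfacet
 facet normal -0.183 0.791 0.584
  outer loop
   vertex 2.5 3.8 1.6
   vertex 1.5 1.5 4.4
   vertex 4.5 1.9 4.8
  endloop
 endfacet
 facet normal 0.432 0.871 0.233
  outer loop
   vertex 2.5 3.8 1.6
   vertex 4.9 2.1 3.5
   vertex 2.1 4.4 0.1
  endloop
 endfacet
 facet normal 0.412 0.873 0.261
  outer loop
   vertex 2.5 3.8 1.6
   vertex 4.5 1.9 4.8
   vertex 4.9 2.1 3.5
  endloop
 endfacet
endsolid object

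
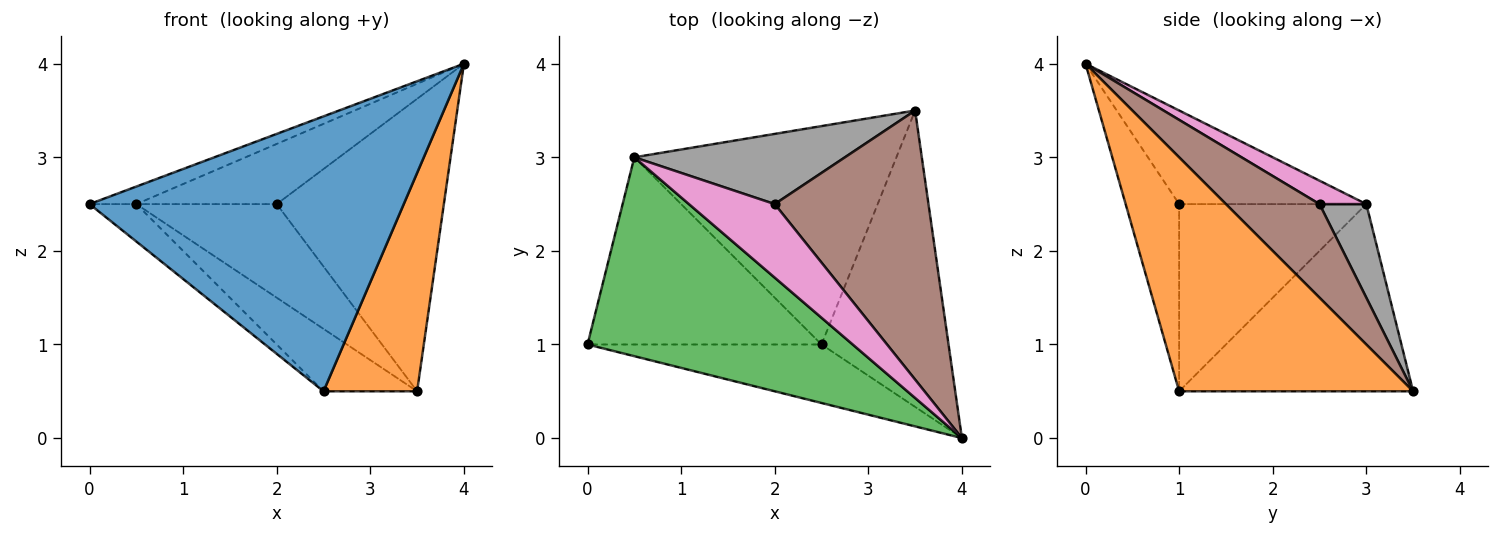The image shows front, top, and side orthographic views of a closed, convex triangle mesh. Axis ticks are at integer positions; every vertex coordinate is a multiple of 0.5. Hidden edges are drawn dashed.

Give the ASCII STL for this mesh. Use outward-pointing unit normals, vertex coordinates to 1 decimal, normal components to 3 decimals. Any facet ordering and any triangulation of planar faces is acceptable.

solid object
 facet normal -0.164 -0.965 -0.205
  outer loop
   vertex 2.5 1.0 0.5
   vertex 4.0 0.0 4.0
   vertex 0.0 1.0 2.5
  endloop
 endfacet
 facet normal 0.829 -0.332 -0.450
  outer loop
   vertex 2.5 1.0 0.5
   vertex 3.5 3.5 0.5
   vertex 4.0 0.0 4.0
  endloop
 endfacet
 facet normal -0.332 0.083 0.940
  outer loop
   vertex 0.5 3.0 2.5
   vertex 0.0 1.0 2.5
   vertex 4.0 0.0 4.0
  endloop
 endfacet
 facet normal -0.617 0.154 -0.772
  outer loop
   vertex 0.5 3.0 2.5
   vertex 2.5 1.0 0.5
   vertex 0.0 1.0 2.5
  endloop
 endfacet
 facet normal -0.566 0.226 -0.793
  outer loop
   vertex 0.5 3.0 2.5
   vertex 3.5 3.5 0.5
   vertex 2.5 1.0 0.5
  endloop
 endfacet
 facet normal 0.381 0.680 0.626
  outer loop
   vertex 2.0 2.5 2.5
   vertex 4.0 0.0 4.0
   vertex 3.5 3.5 0.5
  endloop
 endfacet
 facet normal 0.207 0.620 0.757
  outer loop
   vertex 2.0 2.5 2.5
   vertex 0.5 3.0 2.5
   vertex 4.0 0.0 4.0
  endloop
 endfacet
 facet normal 0.258 0.773 0.580
  outer loop
   vertex 2.0 2.5 2.5
   vertex 3.5 3.5 0.5
   vertex 0.5 3.0 2.5
  endloop
 endfacet
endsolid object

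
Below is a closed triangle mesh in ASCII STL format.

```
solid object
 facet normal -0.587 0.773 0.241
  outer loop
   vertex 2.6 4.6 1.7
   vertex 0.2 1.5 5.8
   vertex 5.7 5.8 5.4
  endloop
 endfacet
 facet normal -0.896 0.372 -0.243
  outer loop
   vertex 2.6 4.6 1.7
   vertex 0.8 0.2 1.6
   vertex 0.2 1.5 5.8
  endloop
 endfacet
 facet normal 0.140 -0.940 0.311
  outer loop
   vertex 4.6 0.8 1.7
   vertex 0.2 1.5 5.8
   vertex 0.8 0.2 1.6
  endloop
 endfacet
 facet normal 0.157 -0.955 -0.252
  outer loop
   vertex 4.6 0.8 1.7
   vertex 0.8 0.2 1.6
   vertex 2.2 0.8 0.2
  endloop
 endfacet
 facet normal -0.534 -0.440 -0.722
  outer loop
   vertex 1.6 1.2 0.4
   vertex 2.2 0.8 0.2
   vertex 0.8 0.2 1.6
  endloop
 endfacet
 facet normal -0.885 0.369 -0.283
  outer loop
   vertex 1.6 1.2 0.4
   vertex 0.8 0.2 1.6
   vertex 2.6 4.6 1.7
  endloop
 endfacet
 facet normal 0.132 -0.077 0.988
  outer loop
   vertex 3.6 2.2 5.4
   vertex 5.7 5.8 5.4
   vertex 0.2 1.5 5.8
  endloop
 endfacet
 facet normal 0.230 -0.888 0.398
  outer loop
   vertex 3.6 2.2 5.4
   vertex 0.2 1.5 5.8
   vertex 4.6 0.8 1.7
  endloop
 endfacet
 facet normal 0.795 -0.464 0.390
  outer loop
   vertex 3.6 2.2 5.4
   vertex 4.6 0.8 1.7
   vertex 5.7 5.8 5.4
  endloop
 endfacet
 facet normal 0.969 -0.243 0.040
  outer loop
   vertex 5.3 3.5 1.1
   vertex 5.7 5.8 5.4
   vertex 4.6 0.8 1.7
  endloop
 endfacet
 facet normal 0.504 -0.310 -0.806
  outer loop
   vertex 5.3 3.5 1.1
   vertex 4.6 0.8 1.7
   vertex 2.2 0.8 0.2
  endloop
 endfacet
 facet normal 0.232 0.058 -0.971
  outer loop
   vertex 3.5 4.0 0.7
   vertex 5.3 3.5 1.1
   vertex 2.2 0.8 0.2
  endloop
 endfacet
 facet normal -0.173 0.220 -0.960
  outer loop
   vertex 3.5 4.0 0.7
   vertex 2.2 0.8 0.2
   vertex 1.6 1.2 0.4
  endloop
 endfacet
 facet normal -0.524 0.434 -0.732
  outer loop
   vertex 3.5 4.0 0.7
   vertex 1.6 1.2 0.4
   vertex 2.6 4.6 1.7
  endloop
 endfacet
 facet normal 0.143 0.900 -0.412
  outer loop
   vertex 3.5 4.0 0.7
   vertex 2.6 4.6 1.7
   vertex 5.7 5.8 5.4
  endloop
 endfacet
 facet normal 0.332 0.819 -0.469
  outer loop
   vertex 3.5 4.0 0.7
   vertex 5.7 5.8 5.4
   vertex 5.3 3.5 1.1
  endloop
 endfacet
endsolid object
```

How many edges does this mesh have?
24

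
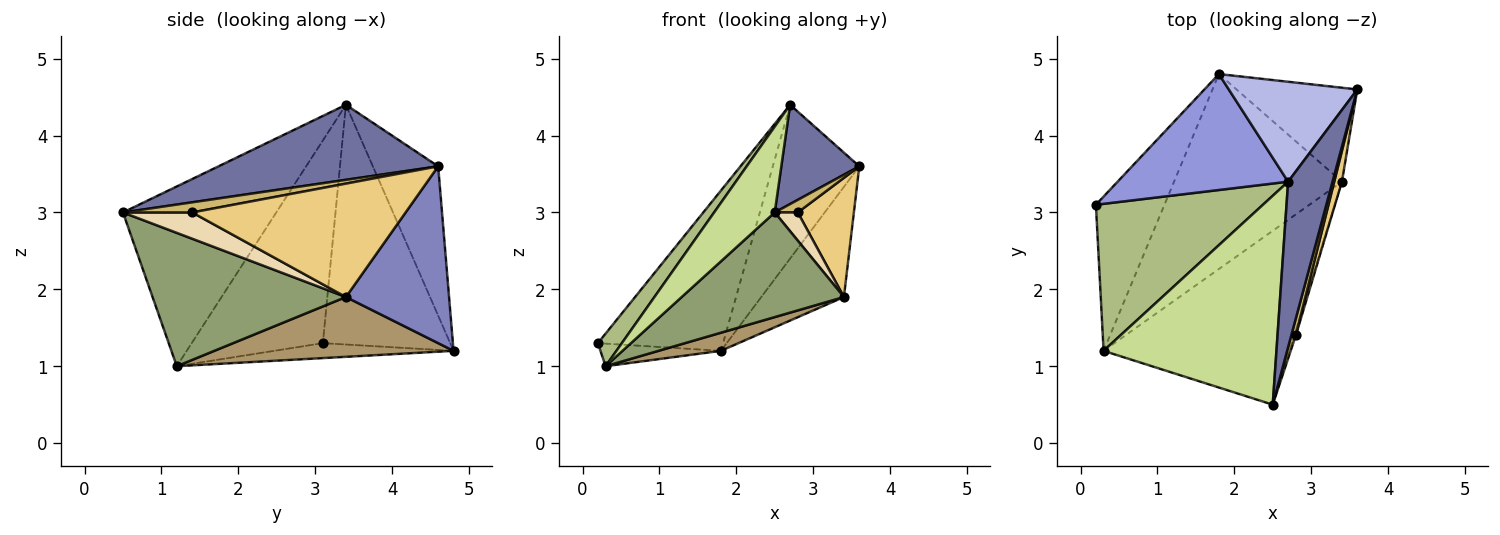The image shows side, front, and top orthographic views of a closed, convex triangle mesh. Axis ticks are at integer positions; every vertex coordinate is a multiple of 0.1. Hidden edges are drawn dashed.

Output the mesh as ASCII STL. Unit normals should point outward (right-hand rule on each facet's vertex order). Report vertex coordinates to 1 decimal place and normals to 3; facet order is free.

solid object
 facet normal 0.823 -0.292 0.488
  outer loop
   vertex 2.7 3.4 4.4
   vertex 2.5 0.5 3.0
   vertex 3.6 4.6 3.6
  endloop
 endfacet
 facet normal 0.689 0.552 -0.470
  outer loop
   vertex 1.8 4.8 1.2
   vertex 3.6 4.6 3.6
   vertex 3.4 3.4 1.9
  endloop
 endfacet
 facet normal -0.636 0.625 0.452
  outer loop
   vertex 1.8 4.8 1.2
   vertex 0.2 3.1 1.3
   vertex 2.7 3.4 4.4
  endloop
 endfacet
 facet normal -0.535 0.708 0.460
  outer loop
   vertex 1.8 4.8 1.2
   vertex 2.7 3.4 4.4
   vertex 3.6 4.6 3.6
  endloop
 endfacet
 facet normal 0.524 -0.439 -0.730
  outer loop
   vertex 0.3 1.2 1.0
   vertex 3.4 3.4 1.9
   vertex 2.5 0.5 3.0
  endloop
 endfacet
 facet normal -0.764 -0.140 0.630
  outer loop
   vertex 0.3 1.2 1.0
   vertex 2.7 3.4 4.4
   vertex 0.2 3.1 1.3
  endloop
 endfacet
 facet normal -0.693 -0.274 0.667
  outer loop
   vertex 0.3 1.2 1.0
   vertex 2.5 0.5 3.0
   vertex 2.7 3.4 4.4
  endloop
 endfacet
 facet normal -0.211 0.142 -0.967
  outer loop
   vertex 0.3 1.2 1.0
   vertex 0.2 3.1 1.3
   vertex 1.8 4.8 1.2
  endloop
 endfacet
 facet normal 0.334 -0.087 -0.938
  outer loop
   vertex 0.3 1.2 1.0
   vertex 1.8 4.8 1.2
   vertex 3.4 3.4 1.9
  endloop
 endfacet
 facet normal 0.874 -0.291 0.389
  outer loop
   vertex 2.8 1.4 3.0
   vertex 3.6 4.6 3.6
   vertex 2.5 0.5 3.0
  endloop
 endfacet
 facet normal 0.965 -0.254 0.065
  outer loop
   vertex 2.8 1.4 3.0
   vertex 3.4 3.4 1.9
   vertex 3.6 4.6 3.6
  endloop
 endfacet
 facet normal 0.947 -0.316 -0.057
  outer loop
   vertex 2.8 1.4 3.0
   vertex 2.5 0.5 3.0
   vertex 3.4 3.4 1.9
  endloop
 endfacet
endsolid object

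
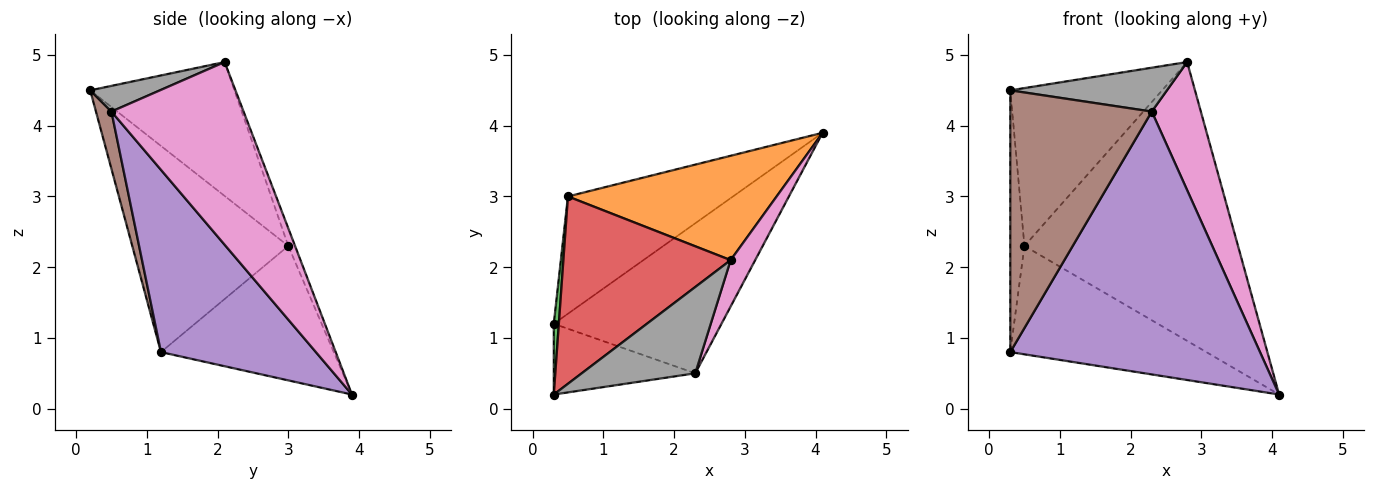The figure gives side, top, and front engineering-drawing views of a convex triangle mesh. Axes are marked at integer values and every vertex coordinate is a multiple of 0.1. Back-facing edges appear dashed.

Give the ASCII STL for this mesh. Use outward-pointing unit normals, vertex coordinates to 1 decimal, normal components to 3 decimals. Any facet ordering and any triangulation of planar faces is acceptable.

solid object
 facet normal -0.513 0.582 -0.630
  outer loop
   vertex 0.5 3.0 2.3
   vertex 4.1 3.9 0.2
   vertex 0.3 1.2 0.8
  endloop
 endfacet
 facet normal -0.030 0.936 0.350
  outer loop
   vertex 0.5 3.0 2.3
   vertex 2.8 2.1 4.9
   vertex 4.1 3.9 0.2
  endloop
 endfacet
 facet normal -0.996 0.090 0.024
  outer loop
   vertex 0.5 3.0 2.3
   vertex 0.3 1.2 0.8
   vertex 0.3 0.2 4.5
  endloop
 endfacet
 facet normal -0.522 0.550 0.652
  outer loop
   vertex 0.5 3.0 2.3
   vertex 0.3 0.2 4.5
   vertex 2.8 2.1 4.9
  endloop
 endfacet
 facet normal 0.474 -0.765 -0.436
  outer loop
   vertex 2.3 0.5 4.2
   vertex 0.3 1.2 0.8
   vertex 4.1 3.9 0.2
  endloop
 endfacet
 facet normal 0.105 -0.960 -0.259
  outer loop
   vertex 2.3 0.5 4.2
   vertex 0.3 0.2 4.5
   vertex 0.3 1.2 0.8
  endloop
 endfacet
 facet normal 0.930 -0.345 0.125
  outer loop
   vertex 2.3 0.5 4.2
   vertex 4.1 3.9 0.2
   vertex 2.8 2.1 4.9
  endloop
 endfacet
 facet normal 0.198 -0.444 0.874
  outer loop
   vertex 2.3 0.5 4.2
   vertex 2.8 2.1 4.9
   vertex 0.3 0.2 4.5
  endloop
 endfacet
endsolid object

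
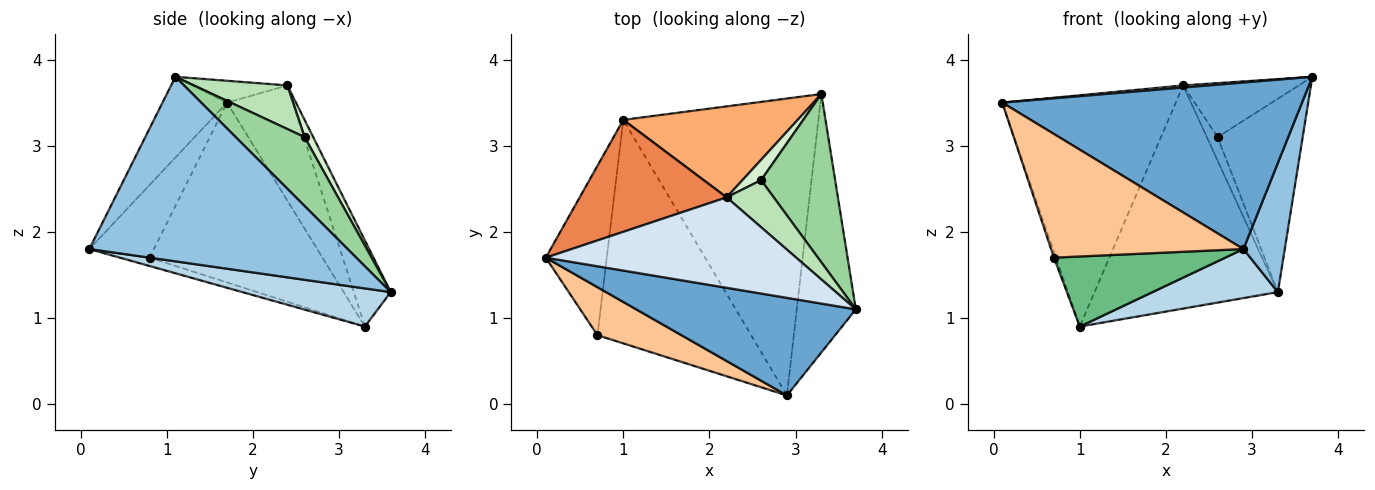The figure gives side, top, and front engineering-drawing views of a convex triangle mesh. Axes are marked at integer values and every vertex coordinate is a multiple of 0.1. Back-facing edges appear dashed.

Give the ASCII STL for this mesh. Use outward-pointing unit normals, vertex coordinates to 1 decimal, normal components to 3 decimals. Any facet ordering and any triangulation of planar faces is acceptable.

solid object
 facet normal -0.183 -0.848 0.497
  outer loop
   vertex 2.9 0.1 1.8
   vertex 3.7 1.1 3.8
   vertex 0.1 1.7 3.5
  endloop
 endfacet
 facet normal 0.942 -0.151 -0.301
  outer loop
   vertex 2.9 0.1 1.8
   vertex 3.3 3.6 1.3
   vertex 3.7 1.1 3.8
  endloop
 endfacet
 facet normal 0.189 -0.160 -0.969
  outer loop
   vertex 1.0 3.3 0.9
   vertex 3.3 3.6 1.3
   vertex 2.9 0.1 1.8
  endloop
 endfacet
 facet normal -0.087 -0.024 0.996
  outer loop
   vertex 2.2 2.4 3.7
   vertex 0.1 1.7 3.5
   vertex 3.7 1.1 3.8
  endloop
 endfacet
 facet normal -0.323 0.852 0.412
  outer loop
   vertex 2.2 2.4 3.7
   vertex 1.0 3.3 0.9
   vertex 0.1 1.7 3.5
  endloop
 endfacet
 facet normal -0.183 0.910 0.371
  outer loop
   vertex 2.2 2.4 3.7
   vertex 3.3 3.6 1.3
   vertex 1.0 3.3 0.9
  endloop
 endfacet
 facet normal -0.299 -0.890 0.345
  outer loop
   vertex 0.7 0.8 1.7
   vertex 2.9 0.1 1.8
   vertex 0.1 1.7 3.5
  endloop
 endfacet
 facet normal -0.947 0.011 -0.321
  outer loop
   vertex 0.7 0.8 1.7
   vertex 0.1 1.7 3.5
   vertex 1.0 3.3 0.9
  endloop
 endfacet
 facet normal -0.052 -0.299 -0.953
  outer loop
   vertex 0.7 0.8 1.7
   vertex 1.0 3.3 0.9
   vertex 2.9 0.1 1.8
  endloop
 endfacet
 facet normal 0.521 0.644 0.560
  outer loop
   vertex 2.6 2.6 3.1
   vertex 3.7 1.1 3.8
   vertex 3.3 3.6 1.3
  endloop
 endfacet
 facet normal 0.520 0.644 0.561
  outer loop
   vertex 2.6 2.6 3.1
   vertex 2.2 2.4 3.7
   vertex 3.7 1.1 3.8
  endloop
 endfacet
 facet normal 0.517 0.647 0.560
  outer loop
   vertex 2.6 2.6 3.1
   vertex 3.3 3.6 1.3
   vertex 2.2 2.4 3.7
  endloop
 endfacet
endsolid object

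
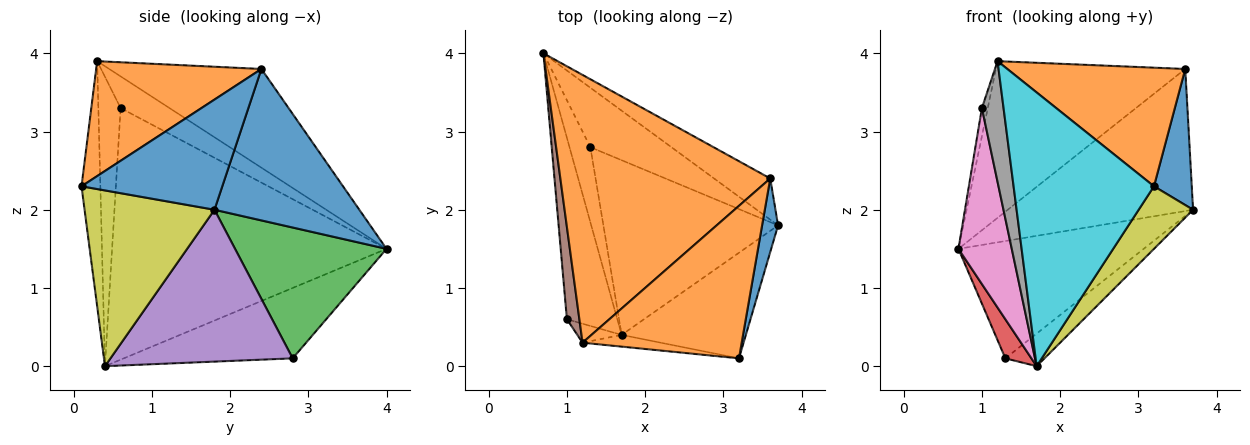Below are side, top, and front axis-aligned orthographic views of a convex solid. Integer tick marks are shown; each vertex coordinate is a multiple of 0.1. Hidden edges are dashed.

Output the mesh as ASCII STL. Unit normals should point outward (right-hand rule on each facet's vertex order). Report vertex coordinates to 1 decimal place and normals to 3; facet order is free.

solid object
 facet normal 0.600 0.768 -0.223
  outer loop
   vertex 3.6 2.4 3.8
   vertex 3.7 1.8 2.0
   vertex 0.7 4.0 1.5
  endloop
 endfacet
 facet normal -0.376 0.468 0.800
  outer loop
   vertex 3.6 2.4 3.8
   vertex 0.7 4.0 1.5
   vertex 1.2 0.3 3.9
  endloop
 endfacet
 facet normal 0.589 0.721 -0.365
  outer loop
   vertex 1.3 2.8 0.1
   vertex 0.7 4.0 1.5
   vertex 3.7 1.8 2.0
  endloop
 endfacet
 facet normal -0.948 -0.146 -0.281
  outer loop
   vertex 1.3 2.8 0.1
   vertex 1.7 0.4 0.0
   vertex 0.7 4.0 1.5
  endloop
 endfacet
 facet normal 0.650 0.139 -0.747
  outer loop
   vertex 1.3 2.8 0.1
   vertex 3.7 1.8 2.0
   vertex 1.7 0.4 0.0
  endloop
 endfacet
 facet normal -0.925 0.111 0.364
  outer loop
   vertex 1.0 0.6 3.3
   vertex 1.2 0.3 3.9
   vertex 0.7 4.0 1.5
  endloop
 endfacet
 facet normal -0.963 -0.187 -0.193
  outer loop
   vertex 1.0 0.6 3.3
   vertex 0.7 4.0 1.5
   vertex 1.7 0.4 0.0
  endloop
 endfacet
 facet normal -0.712 -0.693 -0.109
  outer loop
   vertex 1.0 0.6 3.3
   vertex 1.7 0.4 0.0
   vertex 1.2 0.3 3.9
  endloop
 endfacet
 facet normal 0.773 -0.324 -0.546
  outer loop
   vertex 3.2 0.1 2.3
   vertex 1.7 0.4 0.0
   vertex 3.7 1.8 2.0
  endloop
 endfacet
 facet normal -0.133 -0.990 -0.042
  outer loop
   vertex 3.2 0.1 2.3
   vertex 1.2 0.3 3.9
   vertex 1.7 0.4 0.0
  endloop
 endfacet
 facet normal 0.956 -0.257 0.139
  outer loop
   vertex 3.2 0.1 2.3
   vertex 3.7 1.8 2.0
   vertex 3.6 2.4 3.8
  endloop
 endfacet
 facet normal 0.495 -0.533 0.686
  outer loop
   vertex 3.2 0.1 2.3
   vertex 3.6 2.4 3.8
   vertex 1.2 0.3 3.9
  endloop
 endfacet
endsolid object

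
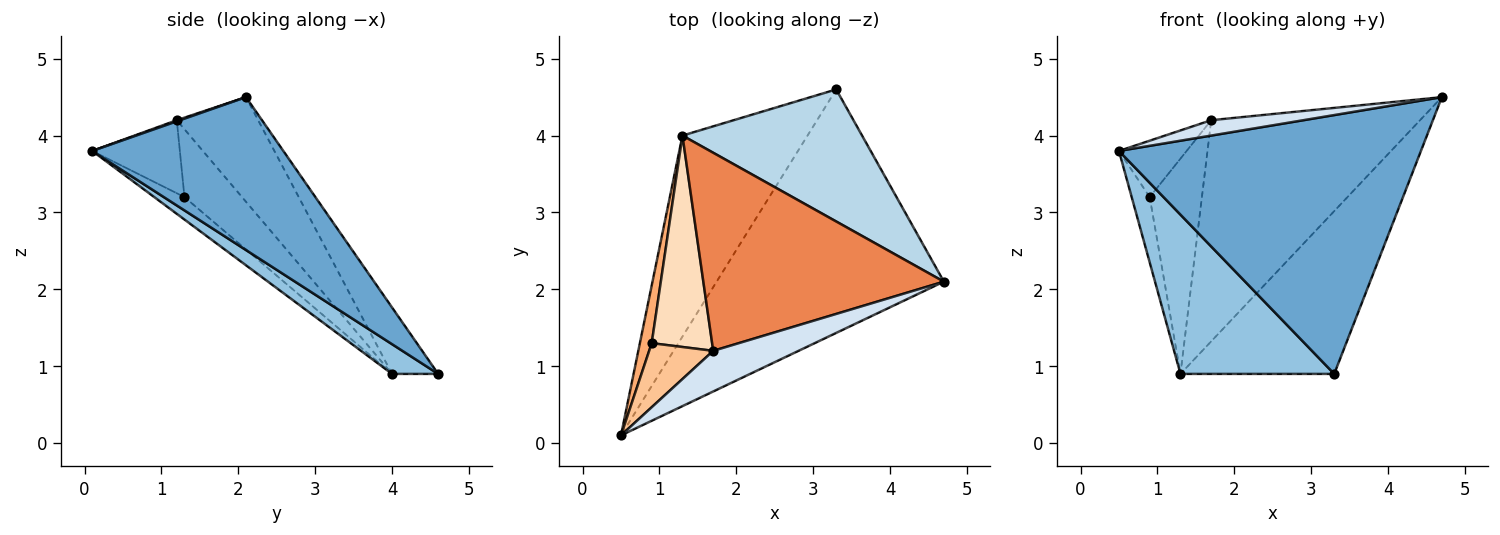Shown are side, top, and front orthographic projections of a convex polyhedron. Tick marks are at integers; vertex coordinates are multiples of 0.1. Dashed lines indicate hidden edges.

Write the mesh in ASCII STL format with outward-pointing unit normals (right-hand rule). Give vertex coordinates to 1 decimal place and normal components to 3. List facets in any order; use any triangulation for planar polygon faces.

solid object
 facet normal 0.419 -0.661 -0.622
  outer loop
   vertex 3.3 4.6 0.9
   vertex 4.7 2.1 4.5
   vertex 0.5 0.1 3.8
  endloop
 endfacet
 facet normal 0.183 -0.611 -0.771
  outer loop
   vertex 1.3 4.0 0.9
   vertex 3.3 4.6 0.9
   vertex 0.5 0.1 3.8
  endloop
 endfacet
 facet normal -0.227 0.756 0.614
  outer loop
   vertex 1.3 4.0 0.9
   vertex 4.7 2.1 4.5
   vertex 3.3 4.6 0.9
  endloop
 endfacet
 facet normal 0.013 -0.354 0.935
  outer loop
   vertex 1.7 1.2 4.2
   vertex 0.5 0.1 3.8
   vertex 4.7 2.1 4.5
  endloop
 endfacet
 facet normal -0.279 0.715 0.641
  outer loop
   vertex 1.7 1.2 4.2
   vertex 4.7 2.1 4.5
   vertex 1.3 4.0 0.9
  endloop
 endfacet
 facet normal -0.783 0.467 0.412
  outer loop
   vertex 0.9 1.3 3.2
   vertex 1.3 4.0 0.9
   vertex 0.5 0.1 3.8
  endloop
 endfacet
 facet normal -0.650 0.502 0.570
  outer loop
   vertex 0.9 1.3 3.2
   vertex 0.5 0.1 3.8
   vertex 1.7 1.2 4.2
  endloop
 endfacet
 facet normal -0.618 0.561 0.551
  outer loop
   vertex 0.9 1.3 3.2
   vertex 1.7 1.2 4.2
   vertex 1.3 4.0 0.9
  endloop
 endfacet
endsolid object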